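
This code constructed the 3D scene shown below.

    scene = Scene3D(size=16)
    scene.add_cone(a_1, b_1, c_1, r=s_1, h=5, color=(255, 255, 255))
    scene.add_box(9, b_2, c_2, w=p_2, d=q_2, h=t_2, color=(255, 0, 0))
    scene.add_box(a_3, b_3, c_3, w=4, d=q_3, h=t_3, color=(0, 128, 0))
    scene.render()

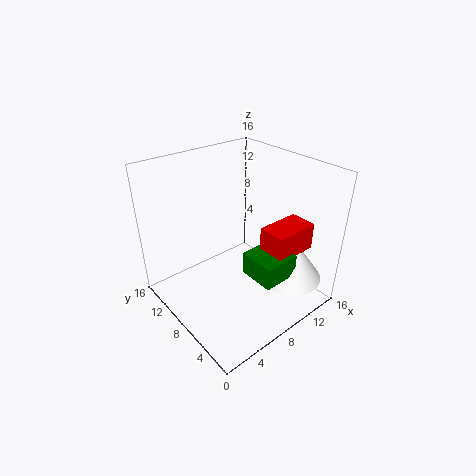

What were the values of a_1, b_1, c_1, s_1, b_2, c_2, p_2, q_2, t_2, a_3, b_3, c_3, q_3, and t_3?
a_1 = 12; b_1 = 3.5; c_1 = 3.5; s_1 = 3.5; b_2 = 2.5; c_2 = 7; p_2 = 5; q_2 = 3; t_2 = 3; a_3 = 7; b_3 = 2; c_3 = 5; q_3 = 4; t_3 = 2.5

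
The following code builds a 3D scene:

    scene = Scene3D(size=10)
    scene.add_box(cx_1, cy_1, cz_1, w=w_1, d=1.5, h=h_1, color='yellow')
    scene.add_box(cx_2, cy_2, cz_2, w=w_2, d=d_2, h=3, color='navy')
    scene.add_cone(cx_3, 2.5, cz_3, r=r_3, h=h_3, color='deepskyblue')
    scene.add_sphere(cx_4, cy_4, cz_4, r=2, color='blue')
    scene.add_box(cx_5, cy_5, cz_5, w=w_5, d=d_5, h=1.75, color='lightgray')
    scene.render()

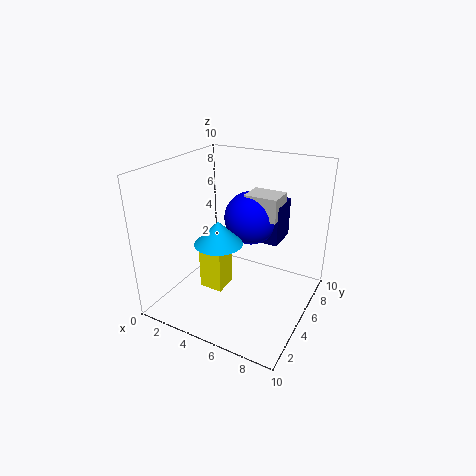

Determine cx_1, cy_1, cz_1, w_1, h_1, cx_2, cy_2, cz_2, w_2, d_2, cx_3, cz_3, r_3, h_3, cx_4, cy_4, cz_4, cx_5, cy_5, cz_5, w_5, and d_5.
cx_1 = 4; cy_1 = 1.75; cz_1 = 2.75; w_1 = 1.5; h_1 = 2.75; cx_2 = 5.5; cy_2 = 7.25; cz_2 = 3.75; w_2 = 1.5; d_2 = 2.5; cx_3 = 5; cz_3 = 5.75; r_3 = 1.5; h_3 = 1.5; cx_4 = 4.75; cy_4 = 7.5; cz_4 = 5.5; cx_5 = 4.5; cy_5 = 6.75; cz_5 = 5.75; w_5 = 2.5; d_5 = 2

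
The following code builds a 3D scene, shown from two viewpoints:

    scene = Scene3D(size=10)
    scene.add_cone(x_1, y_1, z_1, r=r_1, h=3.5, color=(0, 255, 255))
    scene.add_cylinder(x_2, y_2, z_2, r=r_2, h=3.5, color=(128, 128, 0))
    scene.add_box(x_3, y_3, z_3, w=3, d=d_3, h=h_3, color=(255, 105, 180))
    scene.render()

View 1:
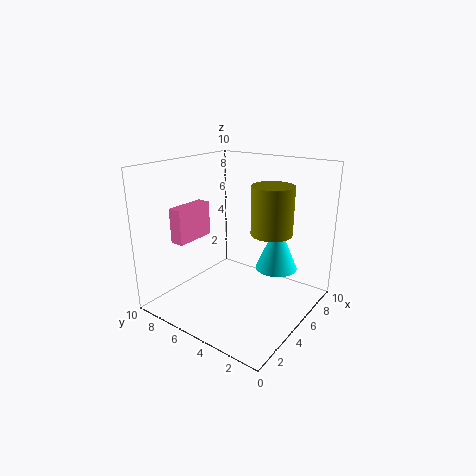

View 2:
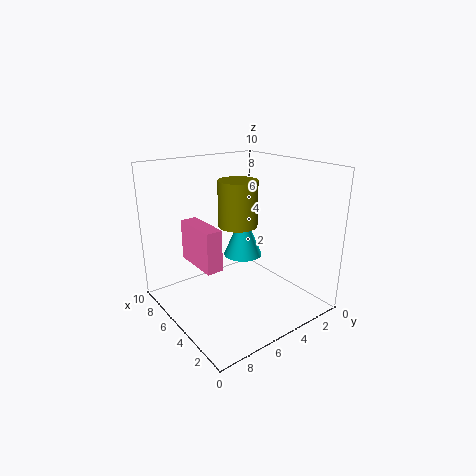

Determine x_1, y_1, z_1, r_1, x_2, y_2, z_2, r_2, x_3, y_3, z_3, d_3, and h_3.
x_1 = 7
y_1 = 3
z_1 = 2.5
r_1 = 1.5
x_2 = 7
y_2 = 3.5
z_2 = 5
r_2 = 1.5
x_3 = 2.5
y_3 = 8
z_3 = 4.5
d_3 = 1
h_3 = 2.5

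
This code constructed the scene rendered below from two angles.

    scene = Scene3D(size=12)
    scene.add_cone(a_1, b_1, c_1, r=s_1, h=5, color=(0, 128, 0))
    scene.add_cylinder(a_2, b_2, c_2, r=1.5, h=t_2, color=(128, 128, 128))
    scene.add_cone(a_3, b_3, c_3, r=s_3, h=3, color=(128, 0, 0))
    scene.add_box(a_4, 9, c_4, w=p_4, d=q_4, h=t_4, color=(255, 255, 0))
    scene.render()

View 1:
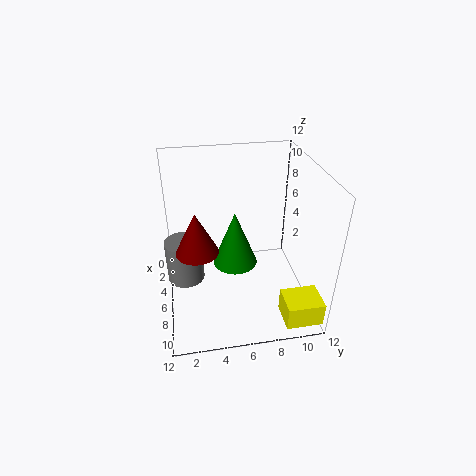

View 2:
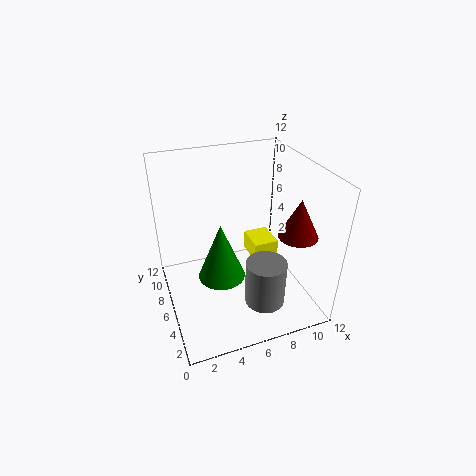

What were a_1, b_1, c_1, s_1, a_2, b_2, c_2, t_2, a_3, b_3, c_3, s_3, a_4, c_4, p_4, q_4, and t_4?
a_1 = 4.5; b_1 = 6; c_1 = 2.5; s_1 = 2; a_2 = 6.5; b_2 = 1.5; c_2 = 3; t_2 = 3.5; a_3 = 9.5; b_3 = 2.5; c_3 = 7.5; s_3 = 1.5; a_4 = 9; c_4 = 0.5; p_4 = 2.5; q_4 = 3; t_4 = 2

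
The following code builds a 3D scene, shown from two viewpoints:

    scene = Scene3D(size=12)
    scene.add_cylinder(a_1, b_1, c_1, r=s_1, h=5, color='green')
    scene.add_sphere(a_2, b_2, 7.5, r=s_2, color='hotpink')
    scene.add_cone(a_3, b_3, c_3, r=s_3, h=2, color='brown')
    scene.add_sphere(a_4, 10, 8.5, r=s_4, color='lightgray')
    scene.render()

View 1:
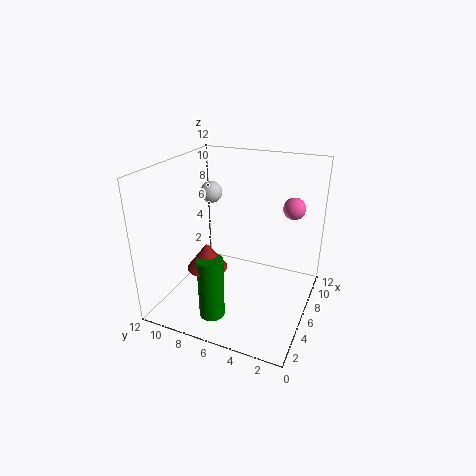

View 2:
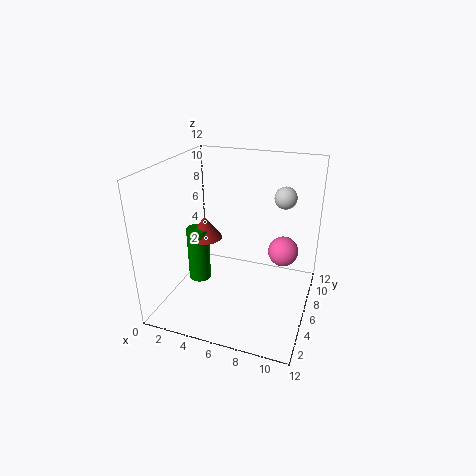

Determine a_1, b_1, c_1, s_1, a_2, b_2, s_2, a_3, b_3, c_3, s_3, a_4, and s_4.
a_1 = 2; b_1 = 6.5; c_1 = 1; s_1 = 1; a_2 = 10.5; b_2 = 2.5; s_2 = 1; a_3 = 2.5; b_3 = 7; c_3 = 5; s_3 = 1.5; a_4 = 9; s_4 = 1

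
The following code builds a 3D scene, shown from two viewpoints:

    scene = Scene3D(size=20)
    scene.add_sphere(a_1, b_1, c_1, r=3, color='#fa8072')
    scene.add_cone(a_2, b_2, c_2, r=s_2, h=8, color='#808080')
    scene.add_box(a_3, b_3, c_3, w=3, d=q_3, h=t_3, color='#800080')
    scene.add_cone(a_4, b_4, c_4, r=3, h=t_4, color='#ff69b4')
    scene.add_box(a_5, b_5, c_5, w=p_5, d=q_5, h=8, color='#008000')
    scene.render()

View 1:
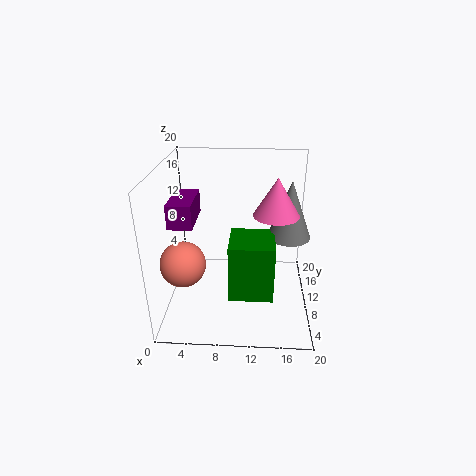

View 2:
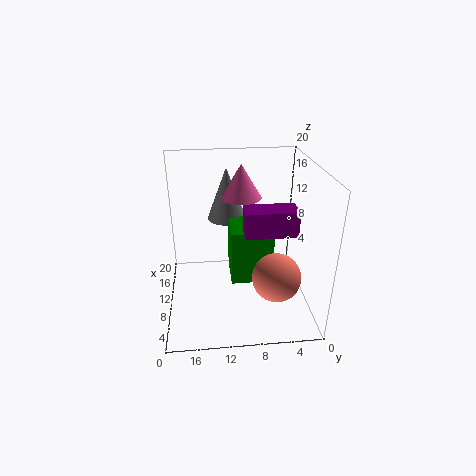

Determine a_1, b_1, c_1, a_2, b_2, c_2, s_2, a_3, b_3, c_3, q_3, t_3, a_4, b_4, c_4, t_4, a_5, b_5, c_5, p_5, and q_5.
a_1 = 3, b_1 = 6, c_1 = 8, a_2 = 17, b_2 = 11, c_2 = 10, s_2 = 3, a_3 = 2, b_3 = 4, c_3 = 14, q_3 = 6, t_3 = 3, a_4 = 15, b_4 = 9, c_4 = 14, t_4 = 5, a_5 = 9, b_5 = 5, c_5 = 3, p_5 = 6, q_5 = 6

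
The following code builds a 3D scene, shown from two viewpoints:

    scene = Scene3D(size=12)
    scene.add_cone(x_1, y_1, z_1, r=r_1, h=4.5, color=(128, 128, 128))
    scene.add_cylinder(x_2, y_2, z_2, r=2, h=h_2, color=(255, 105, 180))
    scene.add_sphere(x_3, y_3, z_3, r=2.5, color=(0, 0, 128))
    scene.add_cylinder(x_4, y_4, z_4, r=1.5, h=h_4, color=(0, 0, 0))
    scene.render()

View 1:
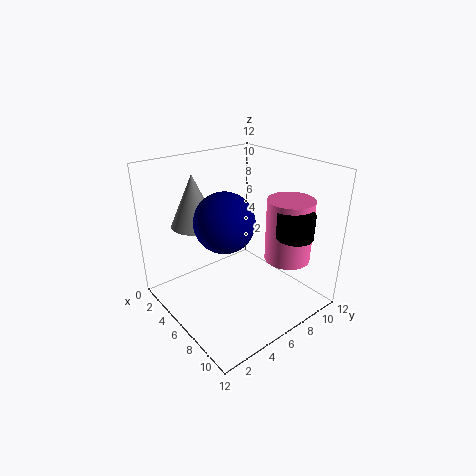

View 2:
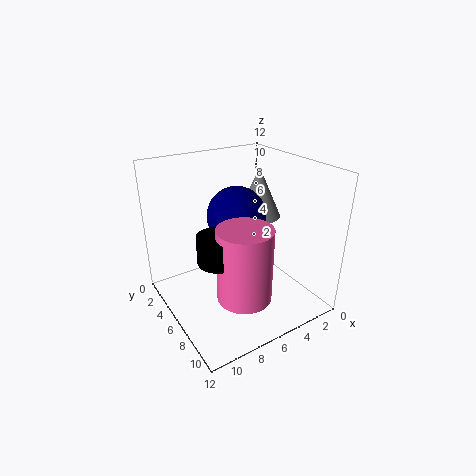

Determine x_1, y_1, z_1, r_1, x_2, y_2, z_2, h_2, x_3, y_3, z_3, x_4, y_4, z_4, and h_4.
x_1 = 2.5
y_1 = 4
z_1 = 6.5
r_1 = 2
x_2 = 8
y_2 = 10
z_2 = 3.5
h_2 = 5.5
x_3 = 5.5
y_3 = 5
z_3 = 7.5
x_4 = 9.5
y_4 = 9
z_4 = 6.5
h_4 = 2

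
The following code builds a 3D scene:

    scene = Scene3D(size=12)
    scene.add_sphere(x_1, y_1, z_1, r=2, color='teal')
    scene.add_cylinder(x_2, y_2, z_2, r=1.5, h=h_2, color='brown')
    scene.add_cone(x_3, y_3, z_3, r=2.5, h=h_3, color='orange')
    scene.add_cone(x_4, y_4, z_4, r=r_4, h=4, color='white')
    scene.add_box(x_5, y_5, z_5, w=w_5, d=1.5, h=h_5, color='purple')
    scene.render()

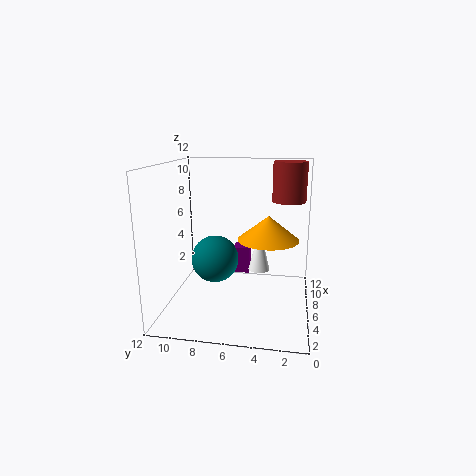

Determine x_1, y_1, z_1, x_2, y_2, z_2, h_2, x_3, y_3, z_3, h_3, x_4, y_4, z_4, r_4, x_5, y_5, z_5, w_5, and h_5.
x_1 = 6; y_1 = 8; z_1 = 4; x_2 = 9.5; y_2 = 2; z_2 = 8.5; h_2 = 3.5; x_3 = 6; y_3 = 3.5; z_3 = 6; h_3 = 2; x_4 = 9; y_4 = 4.5; z_4 = 2; r_4 = 1; x_5 = 9; y_5 = 5.5; z_5 = 1.5; w_5 = 1.5; h_5 = 2.5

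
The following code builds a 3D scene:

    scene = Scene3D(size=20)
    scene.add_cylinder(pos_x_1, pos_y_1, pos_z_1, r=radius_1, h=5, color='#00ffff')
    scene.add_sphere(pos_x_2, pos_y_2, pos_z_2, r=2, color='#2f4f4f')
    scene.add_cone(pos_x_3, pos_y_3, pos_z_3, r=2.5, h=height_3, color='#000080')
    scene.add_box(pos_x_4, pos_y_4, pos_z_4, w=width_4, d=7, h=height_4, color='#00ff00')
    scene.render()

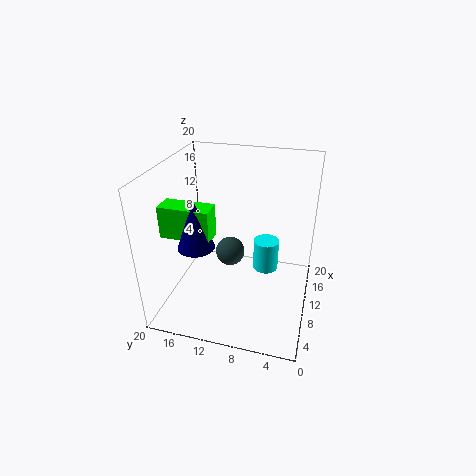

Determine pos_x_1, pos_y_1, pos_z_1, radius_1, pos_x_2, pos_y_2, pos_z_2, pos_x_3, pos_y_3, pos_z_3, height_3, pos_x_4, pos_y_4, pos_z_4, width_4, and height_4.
pos_x_1 = 16, pos_y_1 = 7, pos_z_1 = 1.5, radius_1 = 2, pos_x_2 = 9.5, pos_y_2 = 11, pos_z_2 = 8, pos_x_3 = 7, pos_y_3 = 15, pos_z_3 = 9.5, height_3 = 7, pos_x_4 = 6.5, pos_y_4 = 13, pos_z_4 = 10.5, width_4 = 3, height_4 = 4.5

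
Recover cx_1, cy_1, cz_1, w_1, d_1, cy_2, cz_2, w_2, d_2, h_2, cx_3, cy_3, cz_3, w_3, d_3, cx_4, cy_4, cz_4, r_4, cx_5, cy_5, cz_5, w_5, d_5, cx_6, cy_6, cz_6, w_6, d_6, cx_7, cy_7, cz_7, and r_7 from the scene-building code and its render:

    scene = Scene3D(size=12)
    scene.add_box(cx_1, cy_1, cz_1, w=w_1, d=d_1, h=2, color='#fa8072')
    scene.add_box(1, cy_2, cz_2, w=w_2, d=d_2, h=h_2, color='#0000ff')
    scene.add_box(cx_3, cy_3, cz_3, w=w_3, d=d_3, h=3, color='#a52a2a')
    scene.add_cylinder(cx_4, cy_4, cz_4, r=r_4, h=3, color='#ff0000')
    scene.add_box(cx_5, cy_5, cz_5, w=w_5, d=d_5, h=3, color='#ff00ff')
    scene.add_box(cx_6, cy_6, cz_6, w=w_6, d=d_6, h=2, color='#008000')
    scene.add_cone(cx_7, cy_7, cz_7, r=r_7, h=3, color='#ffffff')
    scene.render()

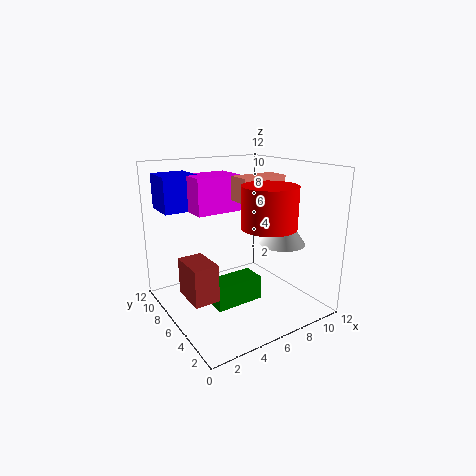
cx_1 = 6
cy_1 = 5
cz_1 = 9
w_1 = 4
d_1 = 2
cy_2 = 9
cz_2 = 8
w_2 = 3
d_2 = 3
h_2 = 3
cx_3 = 1
cy_3 = 4
cz_3 = 2
w_3 = 2
d_3 = 3
cx_4 = 6
cy_4 = 2
cz_4 = 8
r_4 = 2
cx_5 = 3
cy_5 = 7
cz_5 = 8
w_5 = 4
d_5 = 3
cx_6 = 3
cy_6 = 4
cz_6 = 1
w_6 = 4
d_6 = 2
cx_7 = 10
cy_7 = 5
cz_7 = 5
r_7 = 2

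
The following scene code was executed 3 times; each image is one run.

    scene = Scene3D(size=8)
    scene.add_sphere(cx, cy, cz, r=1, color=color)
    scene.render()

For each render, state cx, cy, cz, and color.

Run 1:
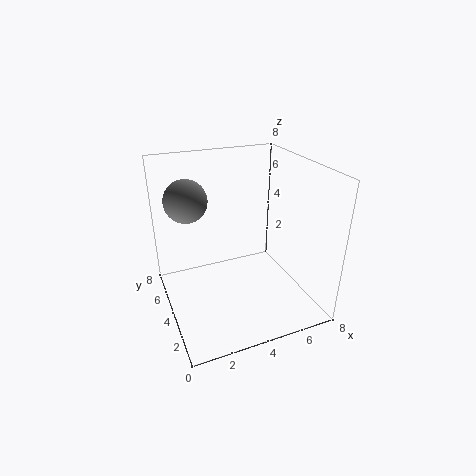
cx = 1
cy = 3
cz = 7
color = 'gray'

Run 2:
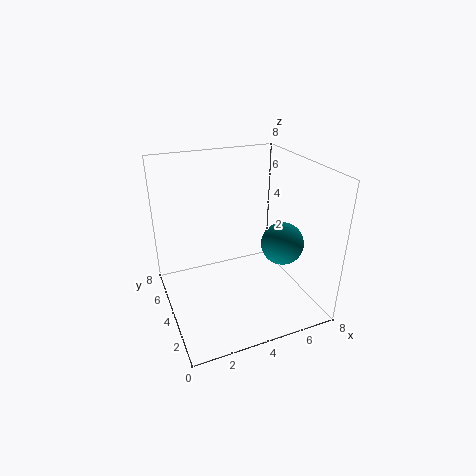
cx = 5
cy = 1
cz = 5
color = 'teal'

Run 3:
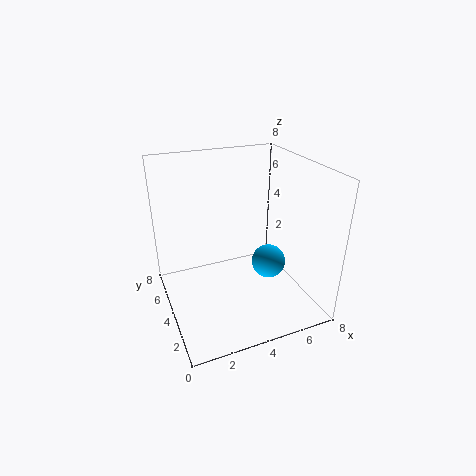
cx = 6
cy = 4
cz = 2
color = 'deepskyblue'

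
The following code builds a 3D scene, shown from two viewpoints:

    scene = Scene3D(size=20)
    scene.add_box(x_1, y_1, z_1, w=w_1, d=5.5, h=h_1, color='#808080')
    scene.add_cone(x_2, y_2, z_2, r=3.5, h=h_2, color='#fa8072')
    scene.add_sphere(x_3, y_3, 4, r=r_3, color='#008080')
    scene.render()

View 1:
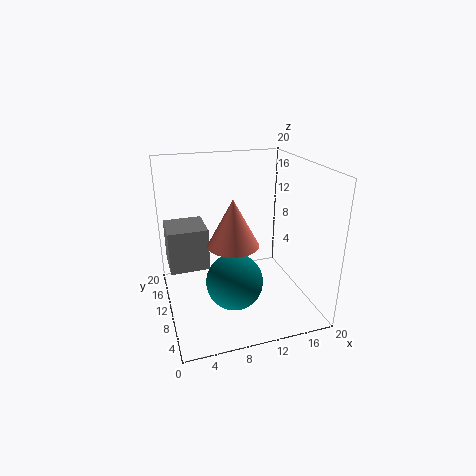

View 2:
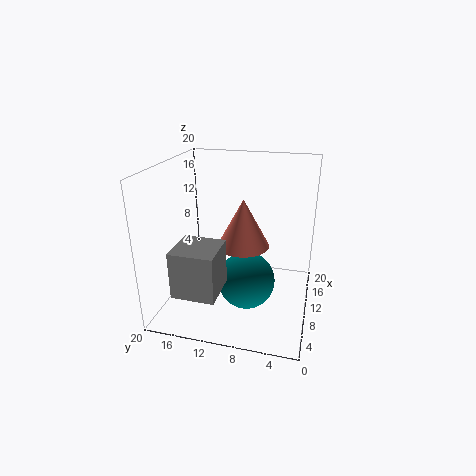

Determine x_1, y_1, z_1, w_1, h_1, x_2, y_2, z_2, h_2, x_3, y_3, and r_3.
x_1 = 0.5; y_1 = 10.5; z_1 = 5.5; w_1 = 5.5; h_1 = 6; x_2 = 9; y_2 = 9; z_2 = 9.5; h_2 = 6.5; x_3 = 9; y_3 = 8.5; r_3 = 4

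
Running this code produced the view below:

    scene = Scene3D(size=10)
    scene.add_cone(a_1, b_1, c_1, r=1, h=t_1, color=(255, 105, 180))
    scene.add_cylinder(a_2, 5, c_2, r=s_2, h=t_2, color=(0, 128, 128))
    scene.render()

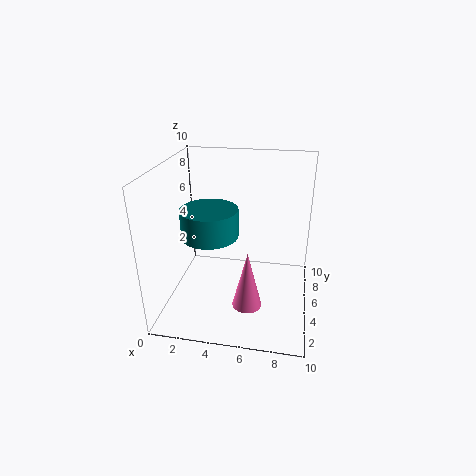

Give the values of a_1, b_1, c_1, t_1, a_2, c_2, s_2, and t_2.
a_1 = 6; b_1 = 3; c_1 = 1; t_1 = 4; a_2 = 3; c_2 = 5; s_2 = 2; t_2 = 2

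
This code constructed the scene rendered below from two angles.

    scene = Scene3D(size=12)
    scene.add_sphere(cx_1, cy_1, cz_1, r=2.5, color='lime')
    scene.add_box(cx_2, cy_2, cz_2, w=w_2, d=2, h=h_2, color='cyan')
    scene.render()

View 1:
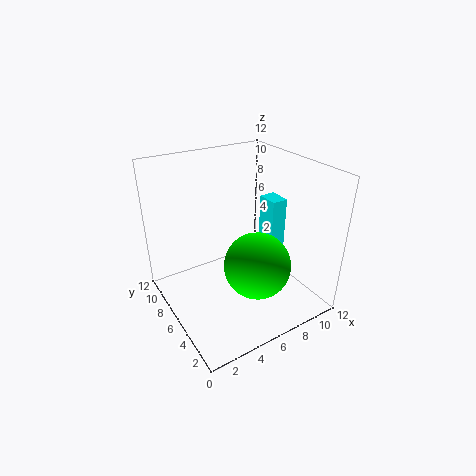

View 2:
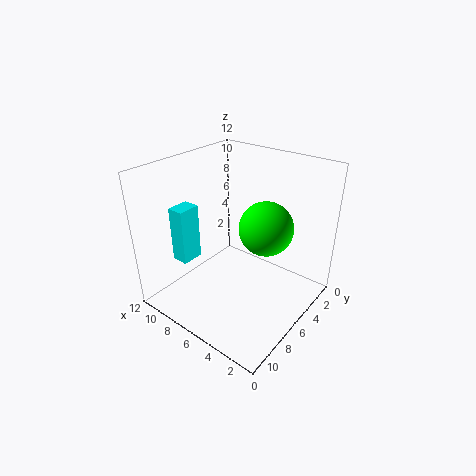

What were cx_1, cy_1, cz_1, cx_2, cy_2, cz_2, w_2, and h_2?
cx_1 = 5.5, cy_1 = 2.5, cz_1 = 5.5, cx_2 = 10, cy_2 = 6.5, cz_2 = 3, w_2 = 1.5, h_2 = 5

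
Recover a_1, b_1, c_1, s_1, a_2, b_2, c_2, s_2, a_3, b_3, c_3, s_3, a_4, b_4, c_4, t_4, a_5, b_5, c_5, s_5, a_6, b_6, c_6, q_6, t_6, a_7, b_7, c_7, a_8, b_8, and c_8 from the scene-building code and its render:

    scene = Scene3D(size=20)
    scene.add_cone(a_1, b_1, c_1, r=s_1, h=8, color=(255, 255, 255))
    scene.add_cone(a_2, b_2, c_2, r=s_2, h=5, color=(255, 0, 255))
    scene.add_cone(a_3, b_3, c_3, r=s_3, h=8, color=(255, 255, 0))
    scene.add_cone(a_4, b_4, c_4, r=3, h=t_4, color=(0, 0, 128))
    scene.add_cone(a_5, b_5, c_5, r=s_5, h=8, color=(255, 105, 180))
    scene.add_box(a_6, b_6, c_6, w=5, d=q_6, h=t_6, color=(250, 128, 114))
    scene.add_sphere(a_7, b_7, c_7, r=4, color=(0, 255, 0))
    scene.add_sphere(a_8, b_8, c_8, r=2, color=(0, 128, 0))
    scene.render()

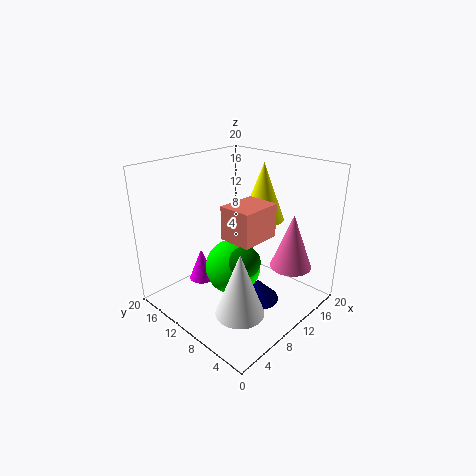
a_1 = 4; b_1 = 4; c_1 = 4; s_1 = 3; a_2 = 9; b_2 = 17; c_2 = 1; s_2 = 2; a_3 = 14; b_3 = 9; c_3 = 12; s_3 = 3; a_4 = 11; b_4 = 7; c_4 = 1; t_4 = 3; a_5 = 16; b_5 = 5; c_5 = 5; s_5 = 3; a_6 = 4; b_6 = 3; c_6 = 13; q_6 = 4; t_6 = 4; a_7 = 10; b_7 = 11; c_7 = 5; a_8 = 7; b_8 = 6; c_8 = 9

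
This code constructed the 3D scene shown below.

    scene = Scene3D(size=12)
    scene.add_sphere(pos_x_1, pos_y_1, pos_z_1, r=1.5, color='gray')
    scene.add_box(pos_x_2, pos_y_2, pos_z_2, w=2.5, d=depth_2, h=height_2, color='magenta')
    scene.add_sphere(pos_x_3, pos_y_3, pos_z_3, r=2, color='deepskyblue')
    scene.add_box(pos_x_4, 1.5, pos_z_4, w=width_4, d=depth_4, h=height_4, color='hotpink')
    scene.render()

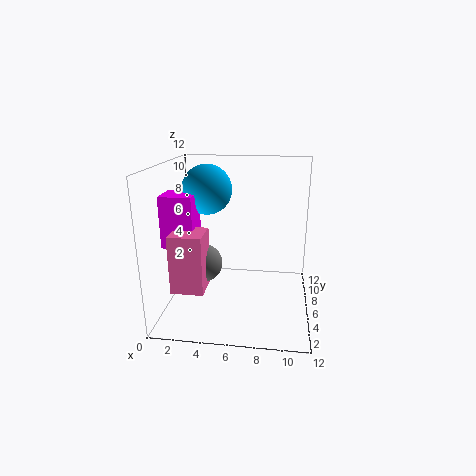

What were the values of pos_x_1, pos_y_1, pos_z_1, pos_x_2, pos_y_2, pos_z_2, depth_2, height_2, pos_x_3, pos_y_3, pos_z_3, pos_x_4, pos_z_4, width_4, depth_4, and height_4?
pos_x_1 = 3.5
pos_y_1 = 4
pos_z_1 = 4.5
pos_x_2 = 0.5
pos_y_2 = 3
pos_z_2 = 6
depth_2 = 2.5
height_2 = 4
pos_x_3 = 3.5
pos_y_3 = 6
pos_z_3 = 10
pos_x_4 = 1.5
pos_z_4 = 3
width_4 = 2.5
depth_4 = 2.5
height_4 = 4.5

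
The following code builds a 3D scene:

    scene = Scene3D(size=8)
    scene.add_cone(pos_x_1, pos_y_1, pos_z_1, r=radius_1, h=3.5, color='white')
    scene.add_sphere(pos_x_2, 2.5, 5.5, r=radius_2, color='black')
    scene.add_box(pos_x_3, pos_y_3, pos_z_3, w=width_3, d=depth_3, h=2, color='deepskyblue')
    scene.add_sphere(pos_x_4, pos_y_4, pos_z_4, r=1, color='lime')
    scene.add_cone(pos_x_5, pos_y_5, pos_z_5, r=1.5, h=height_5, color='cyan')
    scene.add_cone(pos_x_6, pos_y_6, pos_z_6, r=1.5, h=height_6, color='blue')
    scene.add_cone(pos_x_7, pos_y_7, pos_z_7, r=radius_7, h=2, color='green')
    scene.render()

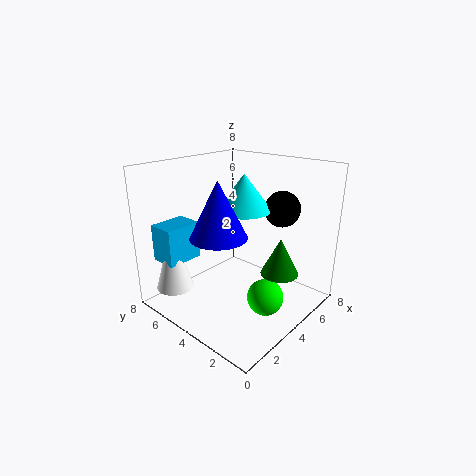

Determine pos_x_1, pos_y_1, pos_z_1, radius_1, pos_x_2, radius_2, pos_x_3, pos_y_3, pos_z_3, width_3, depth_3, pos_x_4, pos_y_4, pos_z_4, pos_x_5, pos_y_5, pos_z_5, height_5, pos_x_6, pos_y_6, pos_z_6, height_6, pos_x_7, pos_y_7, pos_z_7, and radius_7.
pos_x_1 = 1
pos_y_1 = 6
pos_z_1 = 1.5
radius_1 = 1
pos_x_2 = 6
radius_2 = 1
pos_x_3 = 0.5
pos_y_3 = 5.5
pos_z_3 = 3
width_3 = 2
depth_3 = 1.5
pos_x_4 = 4
pos_y_4 = 2
pos_z_4 = 1
pos_x_5 = 4.5
pos_y_5 = 4
pos_z_5 = 5.5
height_5 = 2
pos_x_6 = 2.5
pos_y_6 = 4
pos_z_6 = 4.5
height_6 = 3
pos_x_7 = 4.5
pos_y_7 = 1.5
pos_z_7 = 2.5
radius_7 = 1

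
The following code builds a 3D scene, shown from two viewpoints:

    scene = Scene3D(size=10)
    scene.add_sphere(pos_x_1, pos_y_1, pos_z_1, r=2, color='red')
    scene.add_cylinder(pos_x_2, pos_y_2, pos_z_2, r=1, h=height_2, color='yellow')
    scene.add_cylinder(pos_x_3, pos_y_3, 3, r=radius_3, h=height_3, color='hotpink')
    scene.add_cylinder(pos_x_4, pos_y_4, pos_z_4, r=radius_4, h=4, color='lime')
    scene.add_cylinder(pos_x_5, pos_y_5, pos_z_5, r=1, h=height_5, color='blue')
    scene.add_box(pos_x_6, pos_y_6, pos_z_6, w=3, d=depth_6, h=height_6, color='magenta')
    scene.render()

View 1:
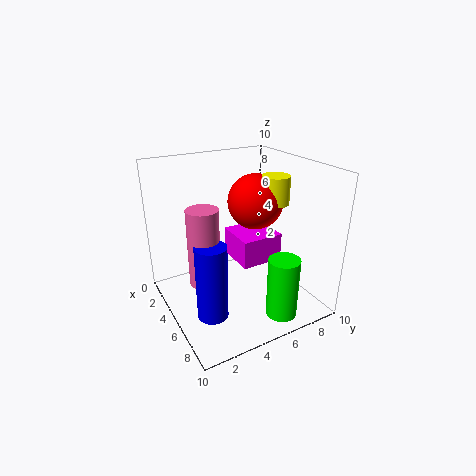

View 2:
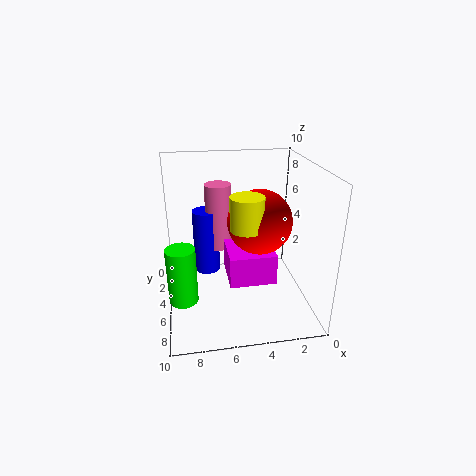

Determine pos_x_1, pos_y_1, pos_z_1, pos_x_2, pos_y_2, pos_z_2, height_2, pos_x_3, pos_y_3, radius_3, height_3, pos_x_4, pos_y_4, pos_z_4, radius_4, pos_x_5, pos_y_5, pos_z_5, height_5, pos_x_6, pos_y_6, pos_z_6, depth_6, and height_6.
pos_x_1 = 4
pos_y_1 = 7
pos_z_1 = 7
pos_x_2 = 5
pos_y_2 = 8
pos_z_2 = 7
height_2 = 2
pos_x_3 = 6
pos_y_3 = 2
radius_3 = 1
height_3 = 5
pos_x_4 = 9
pos_y_4 = 6
pos_z_4 = 1
radius_4 = 1
pos_x_5 = 7
pos_y_5 = 2
pos_z_5 = 1
height_5 = 5
pos_x_6 = 3
pos_y_6 = 5
pos_z_6 = 3
depth_6 = 3
height_6 = 2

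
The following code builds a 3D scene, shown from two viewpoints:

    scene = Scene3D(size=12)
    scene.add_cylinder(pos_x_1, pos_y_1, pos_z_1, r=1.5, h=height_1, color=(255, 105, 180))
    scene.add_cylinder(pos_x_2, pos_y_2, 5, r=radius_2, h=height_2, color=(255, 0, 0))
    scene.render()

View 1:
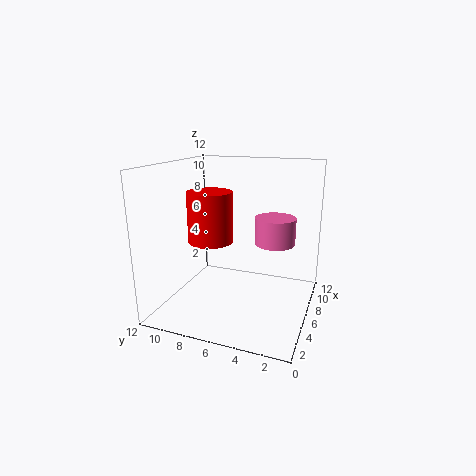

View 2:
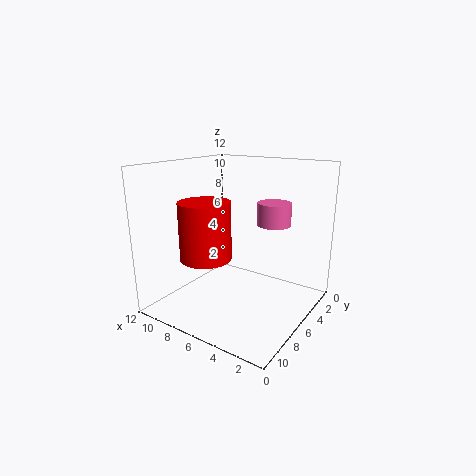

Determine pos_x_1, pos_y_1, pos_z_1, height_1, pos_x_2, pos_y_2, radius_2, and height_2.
pos_x_1 = 4.5, pos_y_1 = 2.5, pos_z_1 = 6.5, height_1 = 2, pos_x_2 = 7, pos_y_2 = 9, radius_2 = 2, height_2 = 4.5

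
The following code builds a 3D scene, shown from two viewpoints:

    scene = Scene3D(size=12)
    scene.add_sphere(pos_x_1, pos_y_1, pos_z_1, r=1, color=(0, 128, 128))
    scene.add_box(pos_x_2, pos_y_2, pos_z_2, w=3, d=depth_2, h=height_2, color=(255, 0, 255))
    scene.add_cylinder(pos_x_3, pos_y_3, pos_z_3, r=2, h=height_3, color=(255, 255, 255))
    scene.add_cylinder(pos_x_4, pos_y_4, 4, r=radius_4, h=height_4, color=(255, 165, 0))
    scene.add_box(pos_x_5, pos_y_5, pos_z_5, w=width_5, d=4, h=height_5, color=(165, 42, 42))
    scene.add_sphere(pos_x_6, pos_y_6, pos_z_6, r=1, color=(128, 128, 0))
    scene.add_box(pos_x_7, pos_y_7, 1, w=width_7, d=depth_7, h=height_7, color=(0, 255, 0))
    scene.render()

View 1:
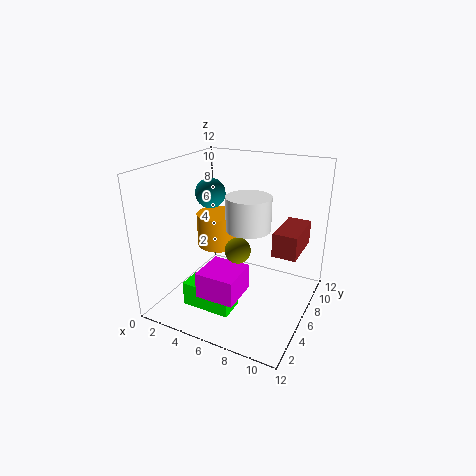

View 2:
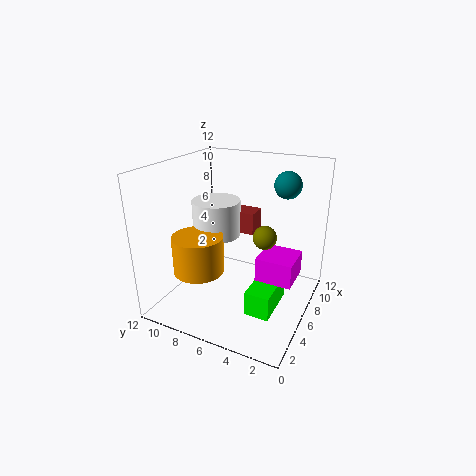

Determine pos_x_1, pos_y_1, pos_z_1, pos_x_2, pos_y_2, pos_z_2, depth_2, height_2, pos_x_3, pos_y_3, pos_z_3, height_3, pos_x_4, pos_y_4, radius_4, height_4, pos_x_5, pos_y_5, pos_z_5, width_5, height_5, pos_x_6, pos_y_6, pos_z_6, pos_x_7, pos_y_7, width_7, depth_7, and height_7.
pos_x_1 = 6
pos_y_1 = 2
pos_z_1 = 11
pos_x_2 = 5
pos_y_2 = 1
pos_z_2 = 3
depth_2 = 3
height_2 = 2
pos_x_3 = 6
pos_y_3 = 8
pos_z_3 = 6
height_3 = 3
pos_x_4 = 3
pos_y_4 = 8
radius_4 = 2
height_4 = 3
pos_x_5 = 9
pos_y_5 = 6
pos_z_5 = 5
width_5 = 2
height_5 = 2
pos_x_6 = 7
pos_y_6 = 4
pos_z_6 = 6
pos_x_7 = 3
pos_y_7 = 2
width_7 = 4
depth_7 = 2
height_7 = 2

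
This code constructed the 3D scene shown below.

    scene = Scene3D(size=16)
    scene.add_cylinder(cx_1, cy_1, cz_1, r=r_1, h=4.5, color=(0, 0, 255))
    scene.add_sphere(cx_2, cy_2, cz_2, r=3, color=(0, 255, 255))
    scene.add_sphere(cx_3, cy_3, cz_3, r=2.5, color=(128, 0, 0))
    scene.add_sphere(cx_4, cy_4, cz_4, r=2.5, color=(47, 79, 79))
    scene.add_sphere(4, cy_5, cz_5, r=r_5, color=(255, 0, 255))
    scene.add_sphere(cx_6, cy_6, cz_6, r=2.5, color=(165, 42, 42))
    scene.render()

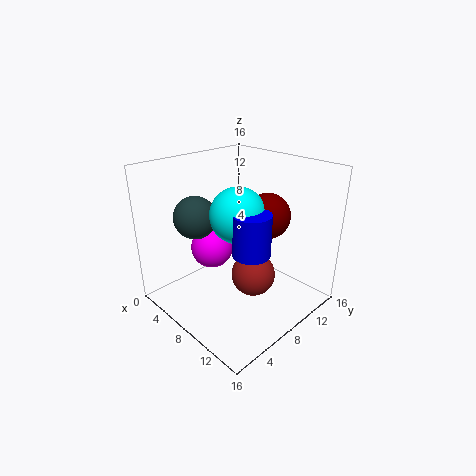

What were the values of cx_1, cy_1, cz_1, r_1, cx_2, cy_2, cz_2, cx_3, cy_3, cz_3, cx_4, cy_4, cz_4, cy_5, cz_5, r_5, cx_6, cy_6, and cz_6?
cx_1 = 11; cy_1 = 7; cz_1 = 7.5; r_1 = 2; cx_2 = 8.5; cy_2 = 7.5; cz_2 = 11; cx_3 = 10; cy_3 = 10.5; cz_3 = 10.5; cx_4 = 3; cy_4 = 6; cz_4 = 9.5; cy_5 = 7.5; cz_5 = 5.5; r_5 = 2.5; cx_6 = 9.5; cy_6 = 9; cz_6 = 3.5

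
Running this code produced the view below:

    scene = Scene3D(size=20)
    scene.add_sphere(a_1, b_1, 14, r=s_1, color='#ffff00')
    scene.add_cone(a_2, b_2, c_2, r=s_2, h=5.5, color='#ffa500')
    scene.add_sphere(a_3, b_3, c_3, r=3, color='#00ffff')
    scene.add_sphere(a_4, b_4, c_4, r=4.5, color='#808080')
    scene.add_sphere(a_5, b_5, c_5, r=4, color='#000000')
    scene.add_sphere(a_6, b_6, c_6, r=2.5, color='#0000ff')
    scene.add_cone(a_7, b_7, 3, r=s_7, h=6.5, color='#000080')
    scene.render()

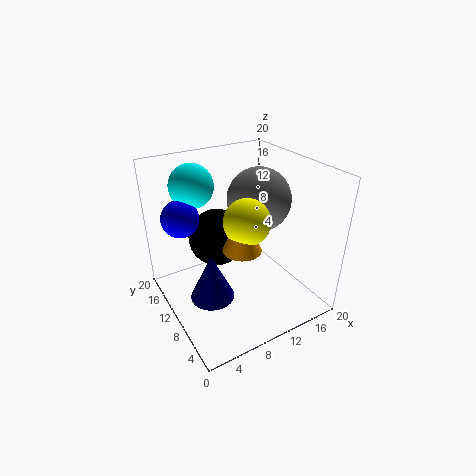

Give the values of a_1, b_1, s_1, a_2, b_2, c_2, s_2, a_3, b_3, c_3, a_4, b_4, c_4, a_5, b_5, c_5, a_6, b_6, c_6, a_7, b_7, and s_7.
a_1 = 9.5
b_1 = 7
s_1 = 3
a_2 = 8.5
b_2 = 6.5
c_2 = 10.5
s_2 = 2.5
a_3 = 5.5
b_3 = 14.5
c_3 = 17
a_4 = 14
b_4 = 11
c_4 = 14.5
a_5 = 8
b_5 = 12.5
c_5 = 9.5
a_6 = 3
b_6 = 13
c_6 = 13.5
a_7 = 5
b_7 = 8.5
s_7 = 3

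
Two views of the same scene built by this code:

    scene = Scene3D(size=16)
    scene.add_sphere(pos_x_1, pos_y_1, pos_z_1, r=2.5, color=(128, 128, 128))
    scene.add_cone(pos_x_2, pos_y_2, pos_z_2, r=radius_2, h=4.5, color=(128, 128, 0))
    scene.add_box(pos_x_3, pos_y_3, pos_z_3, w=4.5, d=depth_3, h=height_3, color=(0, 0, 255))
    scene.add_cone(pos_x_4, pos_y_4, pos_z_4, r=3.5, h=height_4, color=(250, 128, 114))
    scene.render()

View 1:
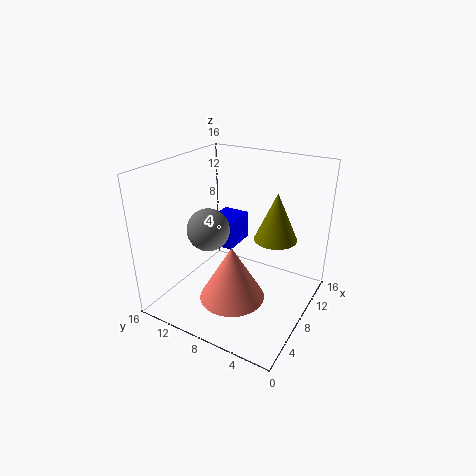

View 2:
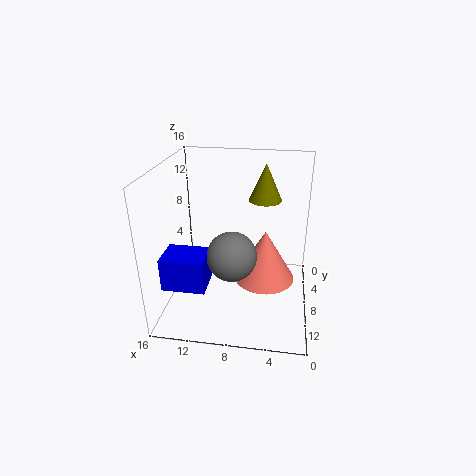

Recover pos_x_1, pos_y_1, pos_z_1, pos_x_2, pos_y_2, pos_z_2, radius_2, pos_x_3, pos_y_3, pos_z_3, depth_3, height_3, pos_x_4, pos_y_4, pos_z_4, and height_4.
pos_x_1 = 8
pos_y_1 = 12
pos_z_1 = 8
pos_x_2 = 5.5
pos_y_2 = 2.5
pos_z_2 = 10.5
radius_2 = 2
pos_x_3 = 10.5
pos_y_3 = 10.5
pos_z_3 = 4.5
depth_3 = 3.5
height_3 = 3.5
pos_x_4 = 5
pos_y_4 = 7
pos_z_4 = 2.5
height_4 = 6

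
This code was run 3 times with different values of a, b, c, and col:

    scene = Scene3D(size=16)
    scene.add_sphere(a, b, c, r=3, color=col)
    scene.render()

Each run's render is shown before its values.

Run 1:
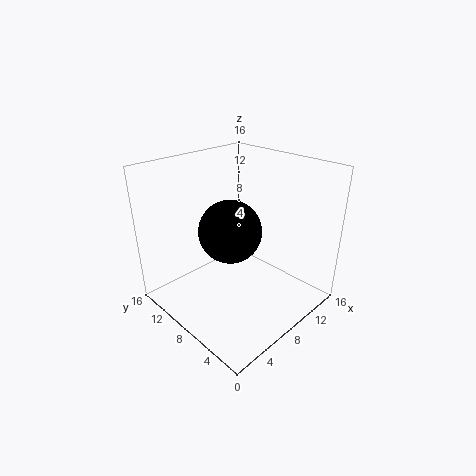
a = 4.5; b = 5.5; c = 11; col = 'black'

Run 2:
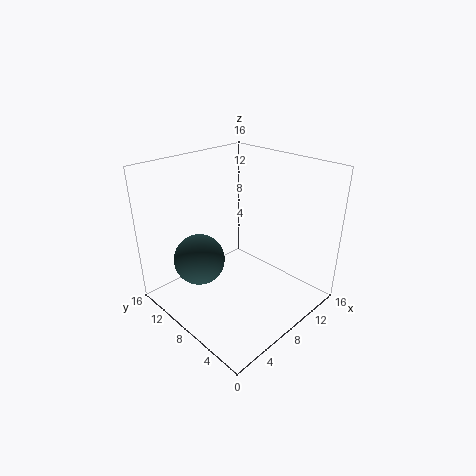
a = 5.5; b = 12; c = 4.5; col = 'darkslategray'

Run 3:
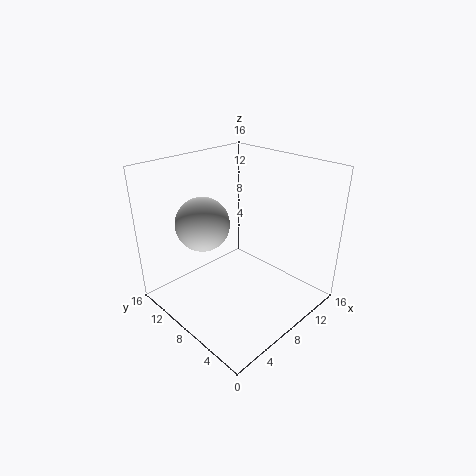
a = 5.5; b = 11; c = 9.5; col = 'lightgray'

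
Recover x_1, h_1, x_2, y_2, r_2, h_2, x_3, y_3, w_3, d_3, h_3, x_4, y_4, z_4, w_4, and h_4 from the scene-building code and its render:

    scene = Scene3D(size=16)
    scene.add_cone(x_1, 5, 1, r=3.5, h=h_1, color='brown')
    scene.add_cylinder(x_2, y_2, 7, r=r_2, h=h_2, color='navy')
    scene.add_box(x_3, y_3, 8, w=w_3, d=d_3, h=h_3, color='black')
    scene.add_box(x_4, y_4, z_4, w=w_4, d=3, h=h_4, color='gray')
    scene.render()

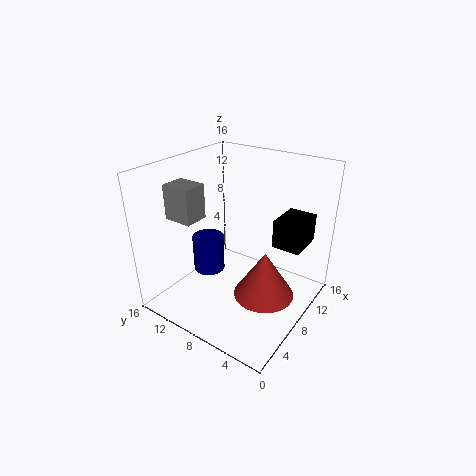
x_1 = 9, h_1 = 5.5, x_2 = 3, y_2 = 8, r_2 = 1.5, h_2 = 3.5, x_3 = 8.5, y_3 = 1, w_3 = 4, d_3 = 3, h_3 = 3, x_4 = 2, y_4 = 9.5, z_4 = 11.5, w_4 = 2.5, h_4 = 3.5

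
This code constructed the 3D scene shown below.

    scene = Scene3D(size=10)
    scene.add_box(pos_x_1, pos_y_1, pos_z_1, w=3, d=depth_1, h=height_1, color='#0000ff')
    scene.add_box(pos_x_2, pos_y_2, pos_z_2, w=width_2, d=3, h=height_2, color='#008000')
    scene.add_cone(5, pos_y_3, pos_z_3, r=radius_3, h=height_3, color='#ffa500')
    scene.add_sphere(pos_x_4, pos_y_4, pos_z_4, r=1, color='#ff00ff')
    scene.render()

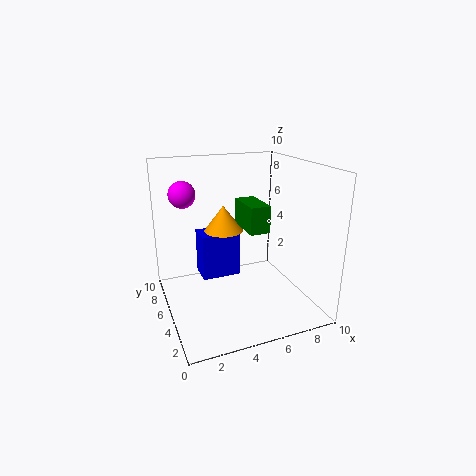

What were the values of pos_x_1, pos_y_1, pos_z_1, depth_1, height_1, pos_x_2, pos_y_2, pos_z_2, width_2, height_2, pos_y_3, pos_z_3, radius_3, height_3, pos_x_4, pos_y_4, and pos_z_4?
pos_x_1 = 3; pos_y_1 = 7; pos_z_1 = 1; depth_1 = 2; height_1 = 3.5; pos_x_2 = 6; pos_y_2 = 5; pos_z_2 = 5; width_2 = 1.5; height_2 = 2; pos_y_3 = 8; pos_z_3 = 4.5; radius_3 = 1.5; height_3 = 2; pos_x_4 = 2; pos_y_4 = 8.5; pos_z_4 = 7.5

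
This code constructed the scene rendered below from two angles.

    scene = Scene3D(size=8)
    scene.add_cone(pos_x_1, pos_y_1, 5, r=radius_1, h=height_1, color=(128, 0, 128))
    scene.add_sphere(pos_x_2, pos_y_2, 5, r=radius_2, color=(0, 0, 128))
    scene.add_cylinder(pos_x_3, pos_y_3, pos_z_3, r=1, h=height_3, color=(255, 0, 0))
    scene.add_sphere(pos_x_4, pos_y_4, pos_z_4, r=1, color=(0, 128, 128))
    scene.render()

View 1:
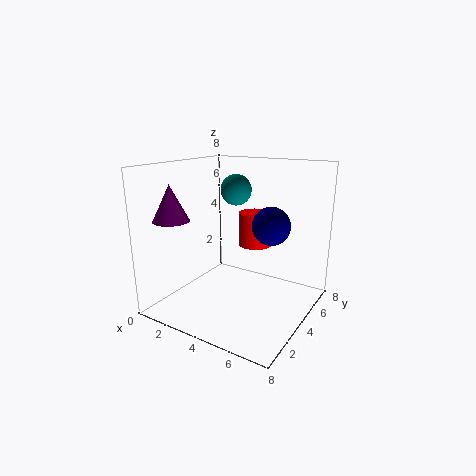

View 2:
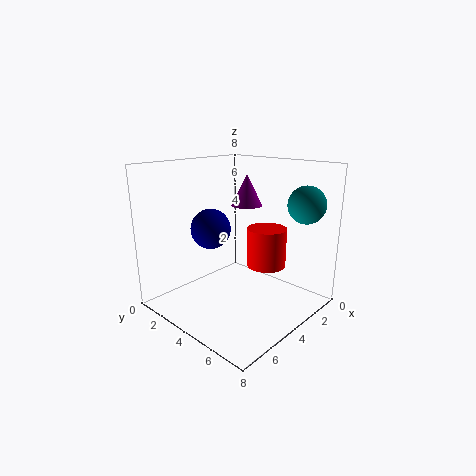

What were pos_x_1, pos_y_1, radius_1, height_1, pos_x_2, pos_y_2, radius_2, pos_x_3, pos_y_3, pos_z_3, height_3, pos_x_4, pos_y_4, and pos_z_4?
pos_x_1 = 1, pos_y_1 = 2, radius_1 = 1, height_1 = 2, pos_x_2 = 6, pos_y_2 = 4, radius_2 = 1, pos_x_3 = 4, pos_y_3 = 6, pos_z_3 = 3, height_3 = 2, pos_x_4 = 2, pos_y_4 = 7, pos_z_4 = 6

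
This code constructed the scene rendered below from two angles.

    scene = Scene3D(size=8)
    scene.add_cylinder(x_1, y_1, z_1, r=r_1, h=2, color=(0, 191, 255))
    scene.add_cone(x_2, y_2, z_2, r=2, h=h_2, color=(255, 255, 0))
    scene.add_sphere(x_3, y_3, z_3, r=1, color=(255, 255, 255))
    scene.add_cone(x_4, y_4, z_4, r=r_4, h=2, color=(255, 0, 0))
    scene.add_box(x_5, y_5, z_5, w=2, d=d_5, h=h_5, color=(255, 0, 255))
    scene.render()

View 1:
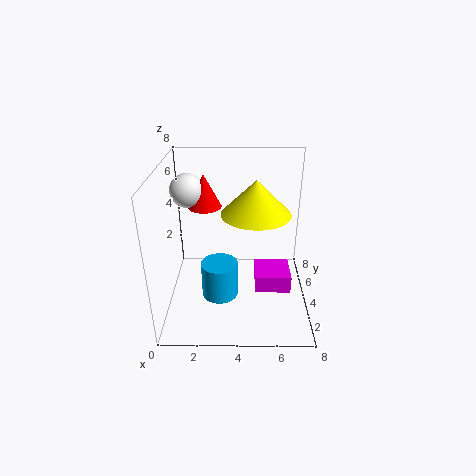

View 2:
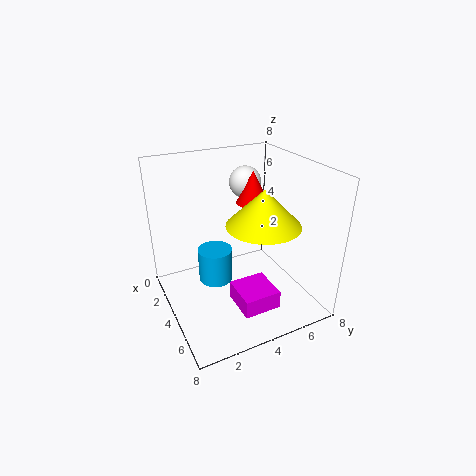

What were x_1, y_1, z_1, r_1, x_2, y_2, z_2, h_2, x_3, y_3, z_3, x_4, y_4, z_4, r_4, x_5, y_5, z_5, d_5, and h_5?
x_1 = 3, y_1 = 3, z_1 = 1, r_1 = 1, x_2 = 5, y_2 = 5, z_2 = 5, h_2 = 2, x_3 = 1, y_3 = 6, z_3 = 6, x_4 = 2, y_4 = 6, z_4 = 5, r_4 = 1, x_5 = 5, y_5 = 3, z_5 = 1, d_5 = 2, h_5 = 1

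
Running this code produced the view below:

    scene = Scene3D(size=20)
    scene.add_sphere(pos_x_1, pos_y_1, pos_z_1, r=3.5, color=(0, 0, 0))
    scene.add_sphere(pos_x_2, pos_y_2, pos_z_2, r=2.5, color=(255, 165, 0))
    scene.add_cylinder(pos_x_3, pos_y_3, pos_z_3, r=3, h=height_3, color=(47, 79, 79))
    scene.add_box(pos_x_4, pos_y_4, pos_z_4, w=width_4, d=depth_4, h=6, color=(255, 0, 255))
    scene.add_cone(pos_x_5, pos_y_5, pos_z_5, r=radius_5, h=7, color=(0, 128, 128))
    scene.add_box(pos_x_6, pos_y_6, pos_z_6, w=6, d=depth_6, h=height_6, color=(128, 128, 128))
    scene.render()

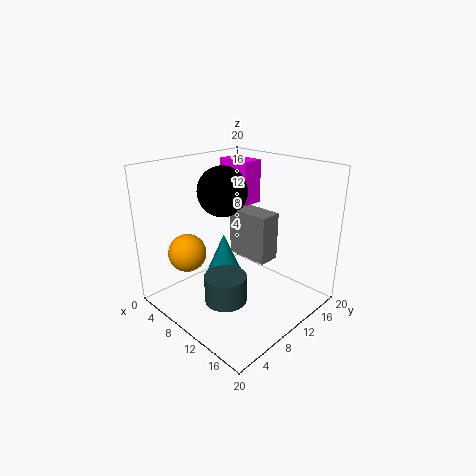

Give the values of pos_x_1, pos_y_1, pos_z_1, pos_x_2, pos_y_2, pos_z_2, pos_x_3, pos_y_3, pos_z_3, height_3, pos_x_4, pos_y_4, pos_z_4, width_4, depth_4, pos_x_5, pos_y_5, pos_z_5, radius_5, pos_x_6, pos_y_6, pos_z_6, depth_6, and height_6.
pos_x_1 = 7; pos_y_1 = 10; pos_z_1 = 16; pos_x_2 = 7; pos_y_2 = 3.5; pos_z_2 = 9; pos_x_3 = 10; pos_y_3 = 7.5; pos_z_3 = 1; height_3 = 4; pos_x_4 = 4.5; pos_y_4 = 12; pos_z_4 = 14; width_4 = 5; depth_4 = 3; pos_x_5 = 6; pos_y_5 = 11; pos_z_5 = 2; radius_5 = 3; pos_x_6 = 8.5; pos_y_6 = 10; pos_z_6 = 7.5; depth_6 = 3; height_6 = 6.5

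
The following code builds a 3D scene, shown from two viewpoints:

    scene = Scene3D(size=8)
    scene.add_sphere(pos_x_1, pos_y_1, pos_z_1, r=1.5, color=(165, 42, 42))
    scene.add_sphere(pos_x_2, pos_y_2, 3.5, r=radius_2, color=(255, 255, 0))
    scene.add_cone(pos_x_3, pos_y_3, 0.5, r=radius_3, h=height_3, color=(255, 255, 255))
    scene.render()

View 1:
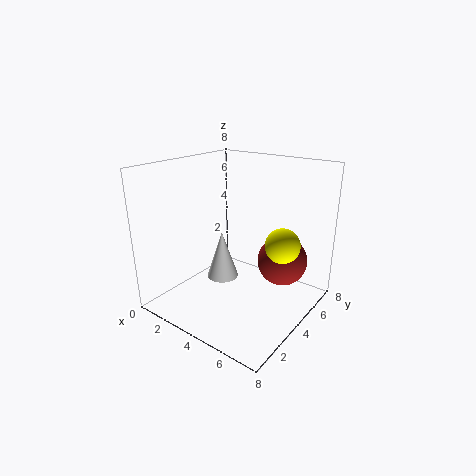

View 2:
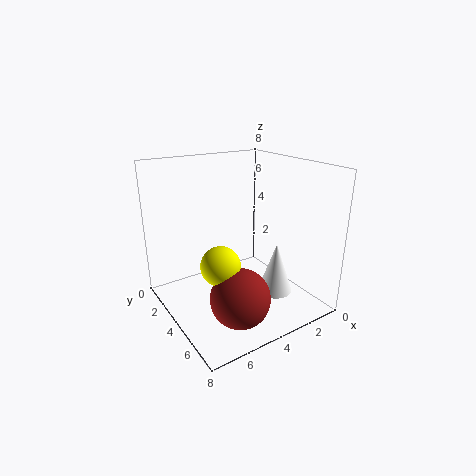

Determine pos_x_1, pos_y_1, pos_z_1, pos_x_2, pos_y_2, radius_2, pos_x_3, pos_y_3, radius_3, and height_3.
pos_x_1 = 5.5
pos_y_1 = 6.5
pos_z_1 = 2
pos_x_2 = 6
pos_y_2 = 5.5
radius_2 = 1
pos_x_3 = 2
pos_y_3 = 5
radius_3 = 1
height_3 = 3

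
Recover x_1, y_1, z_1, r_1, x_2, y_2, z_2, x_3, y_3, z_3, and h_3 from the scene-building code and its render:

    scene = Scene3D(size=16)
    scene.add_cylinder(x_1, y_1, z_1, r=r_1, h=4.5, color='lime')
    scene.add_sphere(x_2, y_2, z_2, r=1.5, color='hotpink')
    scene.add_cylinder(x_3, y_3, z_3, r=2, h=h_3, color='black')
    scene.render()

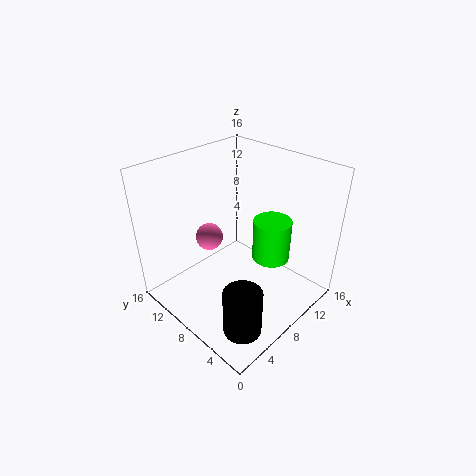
x_1 = 9.5
y_1 = 4.5
z_1 = 6.5
r_1 = 2
x_2 = 6
y_2 = 10.5
z_2 = 8
x_3 = 3.5
y_3 = 3
z_3 = 1
h_3 = 5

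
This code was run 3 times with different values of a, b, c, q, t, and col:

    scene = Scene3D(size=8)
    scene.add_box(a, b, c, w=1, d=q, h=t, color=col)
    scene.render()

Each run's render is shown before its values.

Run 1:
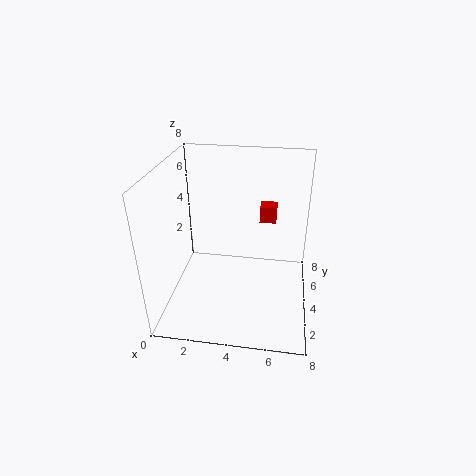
a = 5
b = 6
c = 4
q = 1
t = 1
col = 'red'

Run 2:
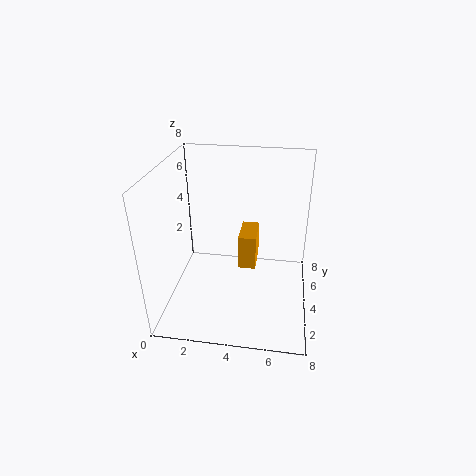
a = 4
b = 4
c = 2
q = 2
t = 2
col = 'orange'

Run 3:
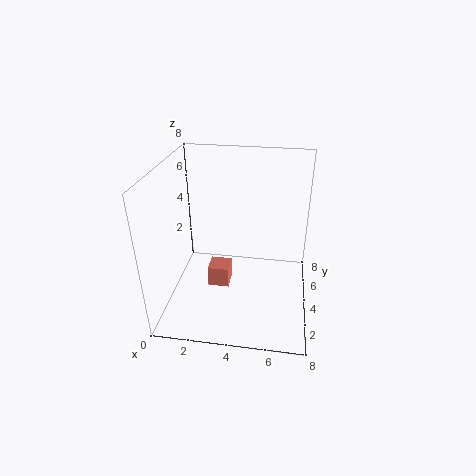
a = 3
b = 1
c = 3
q = 1
t = 1
col = 'salmon'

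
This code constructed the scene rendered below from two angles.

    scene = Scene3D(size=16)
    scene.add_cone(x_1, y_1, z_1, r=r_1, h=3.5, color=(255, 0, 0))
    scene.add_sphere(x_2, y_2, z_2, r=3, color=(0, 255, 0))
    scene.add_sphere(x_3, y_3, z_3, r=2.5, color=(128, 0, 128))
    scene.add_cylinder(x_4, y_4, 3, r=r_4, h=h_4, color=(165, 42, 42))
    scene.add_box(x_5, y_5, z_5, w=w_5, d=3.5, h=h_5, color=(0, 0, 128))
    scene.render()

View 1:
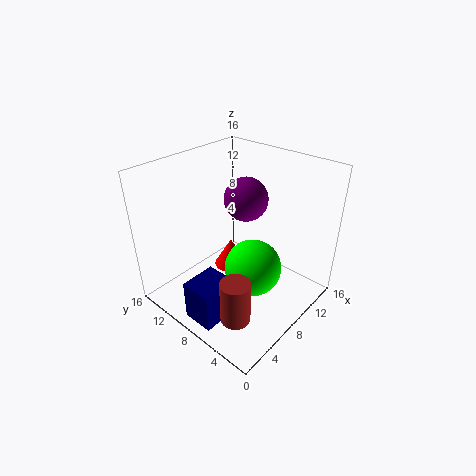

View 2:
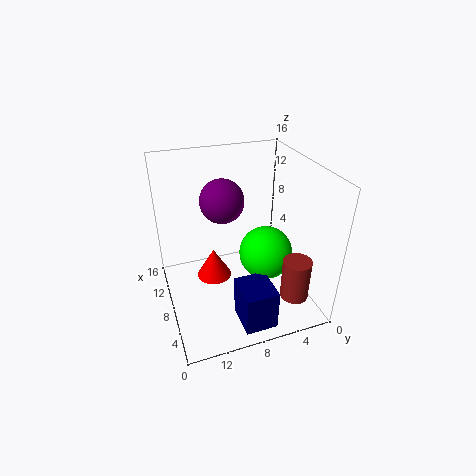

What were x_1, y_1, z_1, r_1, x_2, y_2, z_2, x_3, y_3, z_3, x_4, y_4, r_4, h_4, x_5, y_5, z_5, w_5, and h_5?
x_1 = 9.5
y_1 = 10.5
z_1 = 2.5
r_1 = 2
x_2 = 7
y_2 = 5
z_2 = 6
x_3 = 10.5
y_3 = 9
z_3 = 11.5
x_4 = 2.5
y_4 = 3.5
r_4 = 1.5
h_4 = 4.5
x_5 = 1
y_5 = 6
z_5 = 0.5
w_5 = 4
h_5 = 4.5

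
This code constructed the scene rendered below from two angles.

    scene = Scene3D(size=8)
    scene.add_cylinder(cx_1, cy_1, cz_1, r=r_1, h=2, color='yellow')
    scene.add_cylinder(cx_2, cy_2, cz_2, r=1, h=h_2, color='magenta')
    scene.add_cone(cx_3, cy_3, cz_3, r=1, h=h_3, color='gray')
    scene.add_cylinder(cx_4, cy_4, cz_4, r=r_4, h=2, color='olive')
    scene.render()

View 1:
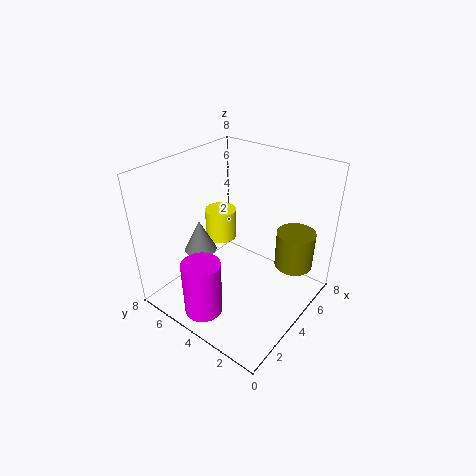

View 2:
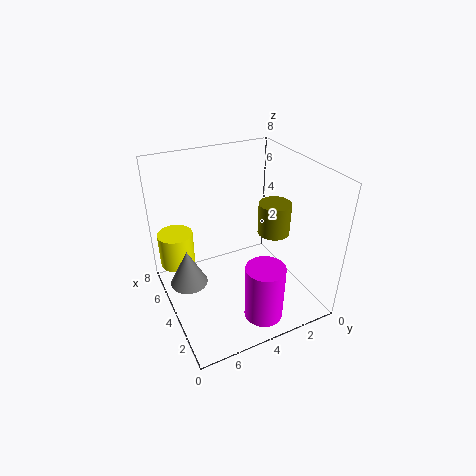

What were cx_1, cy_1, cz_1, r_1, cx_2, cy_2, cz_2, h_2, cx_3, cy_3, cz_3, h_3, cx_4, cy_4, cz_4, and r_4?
cx_1 = 6
cy_1 = 7
cz_1 = 2
r_1 = 1
cx_2 = 1
cy_2 = 4
cz_2 = 1
h_2 = 3
cx_3 = 4
cy_3 = 7
cz_3 = 2
h_3 = 2
cx_4 = 5
cy_4 = 1
cz_4 = 3
r_4 = 1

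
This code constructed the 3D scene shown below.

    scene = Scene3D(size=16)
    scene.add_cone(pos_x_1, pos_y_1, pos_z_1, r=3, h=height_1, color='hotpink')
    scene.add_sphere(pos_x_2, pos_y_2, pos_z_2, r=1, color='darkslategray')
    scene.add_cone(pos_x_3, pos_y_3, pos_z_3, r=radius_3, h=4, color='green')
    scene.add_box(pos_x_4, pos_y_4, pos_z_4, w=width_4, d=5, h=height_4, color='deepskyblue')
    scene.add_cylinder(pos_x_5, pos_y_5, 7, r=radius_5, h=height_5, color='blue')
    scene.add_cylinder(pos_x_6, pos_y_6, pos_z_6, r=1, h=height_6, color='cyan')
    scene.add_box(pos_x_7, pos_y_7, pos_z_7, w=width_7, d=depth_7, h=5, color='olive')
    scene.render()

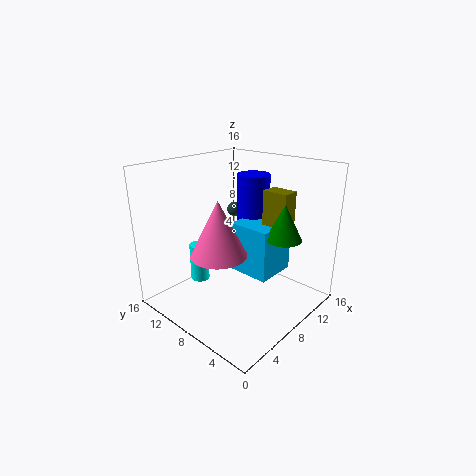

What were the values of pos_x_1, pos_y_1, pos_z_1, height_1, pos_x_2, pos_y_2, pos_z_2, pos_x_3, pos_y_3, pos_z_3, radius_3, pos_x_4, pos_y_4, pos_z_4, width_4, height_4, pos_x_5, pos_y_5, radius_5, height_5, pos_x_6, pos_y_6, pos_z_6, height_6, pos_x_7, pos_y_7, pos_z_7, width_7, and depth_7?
pos_x_1 = 5
pos_y_1 = 8
pos_z_1 = 7
height_1 = 6
pos_x_2 = 15
pos_y_2 = 15
pos_z_2 = 8
pos_x_3 = 11
pos_y_3 = 4
pos_z_3 = 8
radius_3 = 2
pos_x_4 = 9
pos_y_4 = 5
pos_z_4 = 3
width_4 = 5
height_4 = 6
pos_x_5 = 13
pos_y_5 = 10
radius_5 = 2
height_5 = 7
pos_x_6 = 4
pos_y_6 = 10
pos_z_6 = 4
height_6 = 4
pos_x_7 = 11
pos_y_7 = 4
pos_z_7 = 8
width_7 = 2
depth_7 = 3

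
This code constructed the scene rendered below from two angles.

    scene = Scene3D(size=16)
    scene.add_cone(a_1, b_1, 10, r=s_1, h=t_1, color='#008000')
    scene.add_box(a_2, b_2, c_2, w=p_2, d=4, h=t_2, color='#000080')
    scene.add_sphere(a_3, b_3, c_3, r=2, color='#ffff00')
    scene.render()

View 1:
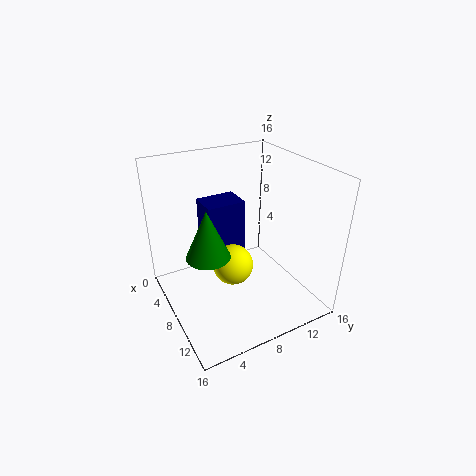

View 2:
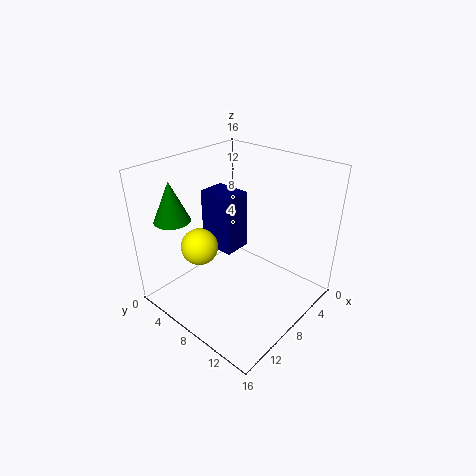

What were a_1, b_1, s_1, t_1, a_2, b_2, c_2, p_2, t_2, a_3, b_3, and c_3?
a_1 = 12.5
b_1 = 2.5
s_1 = 2
t_1 = 4.5
a_2 = 6.5
b_2 = 4
c_2 = 6.5
p_2 = 3
t_2 = 6.5
a_3 = 11.5
b_3 = 5.5
c_3 = 7.5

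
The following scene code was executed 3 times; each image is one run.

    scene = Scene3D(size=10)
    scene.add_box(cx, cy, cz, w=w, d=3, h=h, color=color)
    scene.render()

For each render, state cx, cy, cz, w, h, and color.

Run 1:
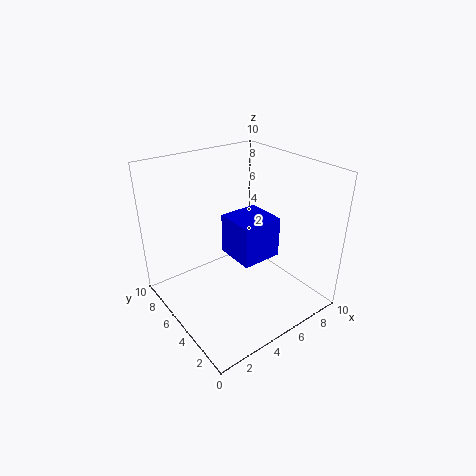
cx = 5; cy = 4; cz = 3; w = 3; h = 3; color = 'blue'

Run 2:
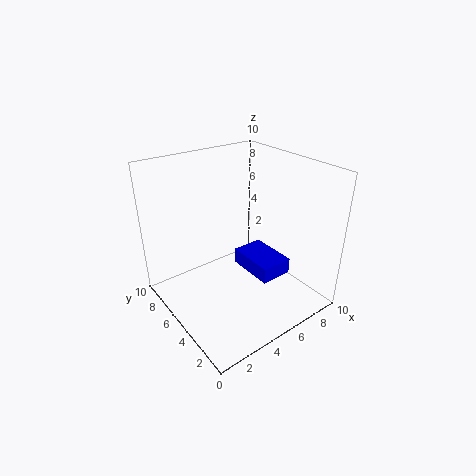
cx = 4; cy = 1; cz = 4; w = 2; h = 1; color = 'blue'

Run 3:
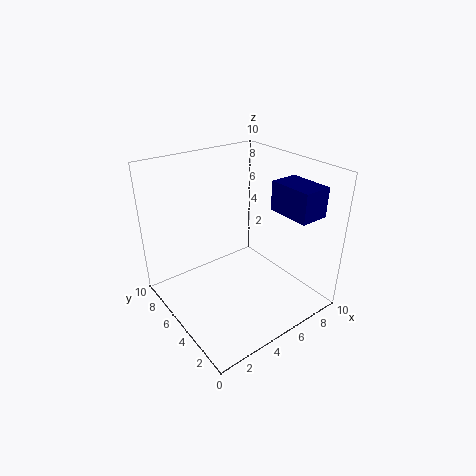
cx = 7; cy = 1; cz = 7; w = 2; h = 2; color = 'navy'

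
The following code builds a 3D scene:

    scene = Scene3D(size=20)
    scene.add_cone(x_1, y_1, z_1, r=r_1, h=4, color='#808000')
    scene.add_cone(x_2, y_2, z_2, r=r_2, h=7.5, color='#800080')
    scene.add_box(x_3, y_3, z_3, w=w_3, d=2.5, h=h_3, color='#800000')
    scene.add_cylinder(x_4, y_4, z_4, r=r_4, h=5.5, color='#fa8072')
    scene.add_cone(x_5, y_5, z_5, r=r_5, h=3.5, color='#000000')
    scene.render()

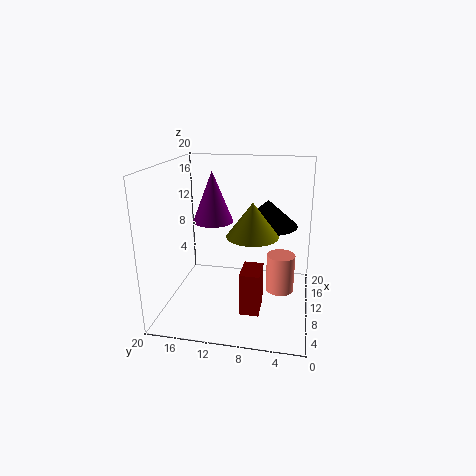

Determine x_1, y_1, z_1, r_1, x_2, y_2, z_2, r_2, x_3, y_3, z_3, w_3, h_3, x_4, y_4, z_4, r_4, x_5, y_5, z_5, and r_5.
x_1 = 3.5, y_1 = 7, z_1 = 13, r_1 = 3, x_2 = 13.5, y_2 = 14.5, z_2 = 11, r_2 = 3, x_3 = 3, y_3 = 6, z_3 = 2.5, w_3 = 4, h_3 = 5.5, x_4 = 11, y_4 = 4, z_4 = 2, r_4 = 2, x_5 = 10.5, y_5 = 6, z_5 = 12, r_5 = 4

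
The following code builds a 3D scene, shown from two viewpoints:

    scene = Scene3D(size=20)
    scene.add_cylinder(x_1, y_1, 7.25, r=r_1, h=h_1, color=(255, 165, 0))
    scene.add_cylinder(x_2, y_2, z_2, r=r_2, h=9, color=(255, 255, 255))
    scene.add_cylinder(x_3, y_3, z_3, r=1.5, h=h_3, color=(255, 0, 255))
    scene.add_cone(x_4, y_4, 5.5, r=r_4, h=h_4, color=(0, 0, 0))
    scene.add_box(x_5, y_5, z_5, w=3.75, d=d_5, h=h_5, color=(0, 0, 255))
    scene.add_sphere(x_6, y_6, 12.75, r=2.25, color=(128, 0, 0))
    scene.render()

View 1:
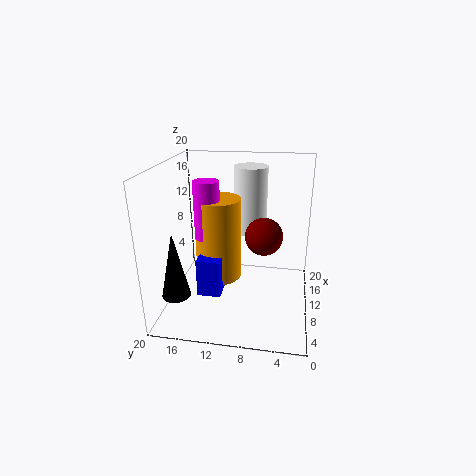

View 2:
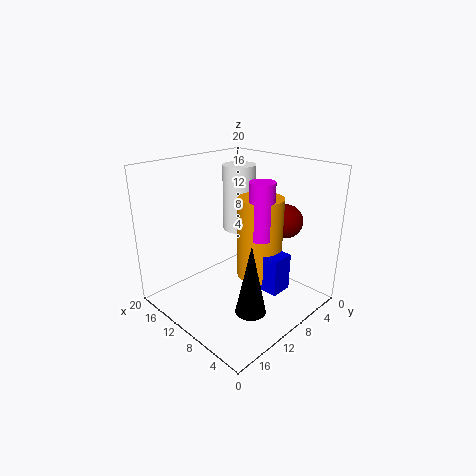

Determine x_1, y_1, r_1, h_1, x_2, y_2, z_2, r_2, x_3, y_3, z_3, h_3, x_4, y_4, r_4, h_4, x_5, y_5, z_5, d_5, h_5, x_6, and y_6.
x_1 = 4.75
y_1 = 11.5
r_1 = 2.75
h_1 = 10
x_2 = 11.25
y_2 = 8.5
z_2 = 10.75
r_2 = 2.25
x_3 = 3.75
y_3 = 12.5
z_3 = 12.75
h_3 = 6.75
x_4 = 1.75
y_4 = 16.25
r_4 = 1.75
h_4 = 8.25
x_5 = 0.75
y_5 = 10.5
z_5 = 6.5
d_5 = 2.75
h_5 = 4.5
x_6 = 5
y_6 = 6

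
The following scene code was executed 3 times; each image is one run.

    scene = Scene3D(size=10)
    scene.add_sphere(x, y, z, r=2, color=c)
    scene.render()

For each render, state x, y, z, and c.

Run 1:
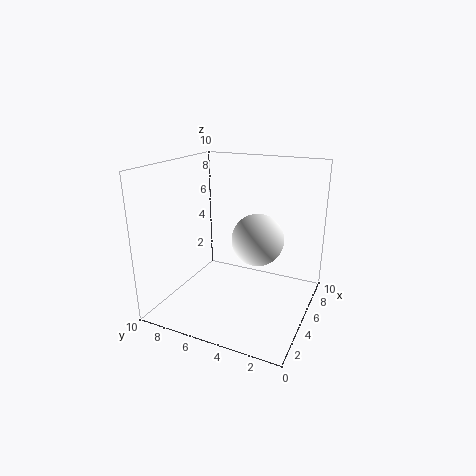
x = 7.5, y = 4.5, z = 4, c = 'white'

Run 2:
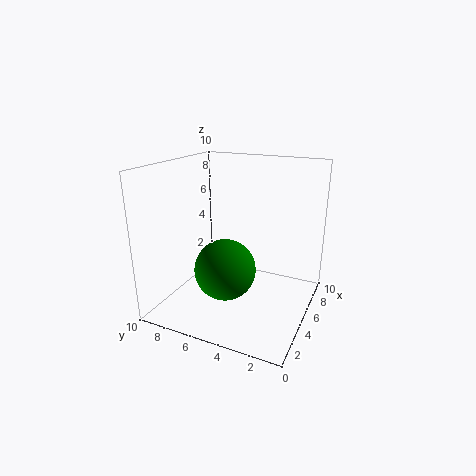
x = 3, y = 5, z = 3.5, c = 'green'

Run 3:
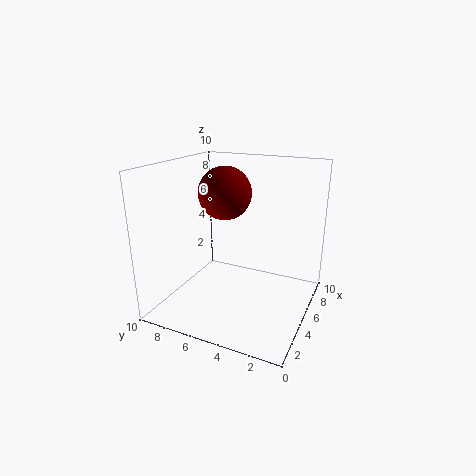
x = 7, y = 7, z = 7.5, c = 'maroon'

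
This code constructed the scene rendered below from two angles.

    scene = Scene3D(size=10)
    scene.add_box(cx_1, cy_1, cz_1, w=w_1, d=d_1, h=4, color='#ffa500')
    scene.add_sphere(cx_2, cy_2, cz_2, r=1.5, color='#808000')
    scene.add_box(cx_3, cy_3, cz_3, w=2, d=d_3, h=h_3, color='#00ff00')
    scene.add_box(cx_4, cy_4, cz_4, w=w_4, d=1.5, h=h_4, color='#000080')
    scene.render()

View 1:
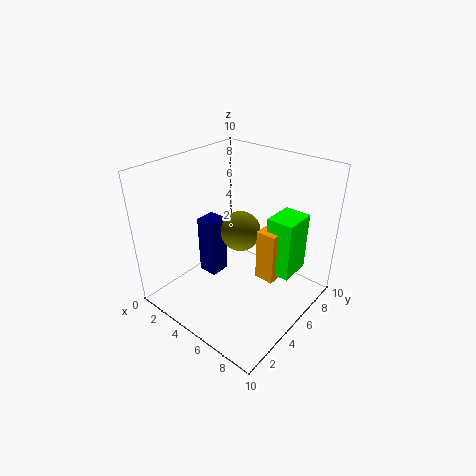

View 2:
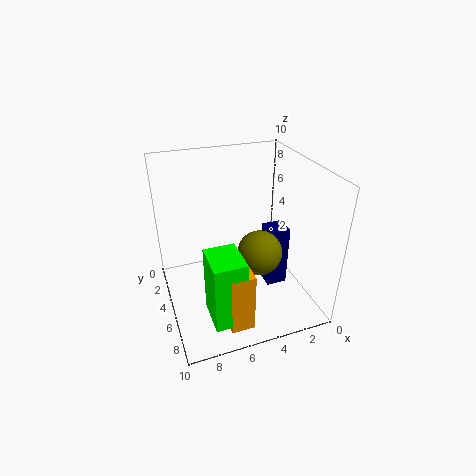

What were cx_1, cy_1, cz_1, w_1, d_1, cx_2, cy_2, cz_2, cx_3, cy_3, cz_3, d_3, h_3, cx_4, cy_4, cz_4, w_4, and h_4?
cx_1 = 5.5, cy_1 = 6.5, cz_1 = 1, w_1 = 1.5, d_1 = 3, cx_2 = 4, cy_2 = 6.5, cz_2 = 4.5, cx_3 = 6, cy_3 = 7, cz_3 = 1.5, d_3 = 2.5, h_3 = 4.5, cx_4 = 1.5, cy_4 = 4.5, cz_4 = 1, w_4 = 1.5, h_4 = 4.5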